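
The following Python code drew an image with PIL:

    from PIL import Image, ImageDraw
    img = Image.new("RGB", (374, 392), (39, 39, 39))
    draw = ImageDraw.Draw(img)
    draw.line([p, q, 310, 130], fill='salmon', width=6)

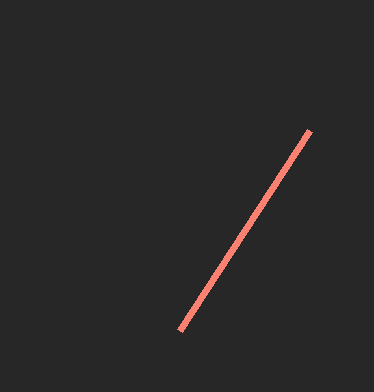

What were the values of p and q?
p = 180; q = 330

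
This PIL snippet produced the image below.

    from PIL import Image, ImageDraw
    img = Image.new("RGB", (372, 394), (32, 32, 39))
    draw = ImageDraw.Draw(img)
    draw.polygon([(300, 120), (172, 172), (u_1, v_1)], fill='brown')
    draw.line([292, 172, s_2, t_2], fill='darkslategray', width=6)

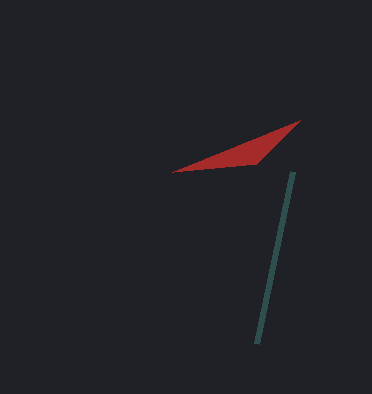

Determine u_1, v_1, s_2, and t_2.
u_1 = 256, v_1 = 164, s_2 = 256, t_2 = 344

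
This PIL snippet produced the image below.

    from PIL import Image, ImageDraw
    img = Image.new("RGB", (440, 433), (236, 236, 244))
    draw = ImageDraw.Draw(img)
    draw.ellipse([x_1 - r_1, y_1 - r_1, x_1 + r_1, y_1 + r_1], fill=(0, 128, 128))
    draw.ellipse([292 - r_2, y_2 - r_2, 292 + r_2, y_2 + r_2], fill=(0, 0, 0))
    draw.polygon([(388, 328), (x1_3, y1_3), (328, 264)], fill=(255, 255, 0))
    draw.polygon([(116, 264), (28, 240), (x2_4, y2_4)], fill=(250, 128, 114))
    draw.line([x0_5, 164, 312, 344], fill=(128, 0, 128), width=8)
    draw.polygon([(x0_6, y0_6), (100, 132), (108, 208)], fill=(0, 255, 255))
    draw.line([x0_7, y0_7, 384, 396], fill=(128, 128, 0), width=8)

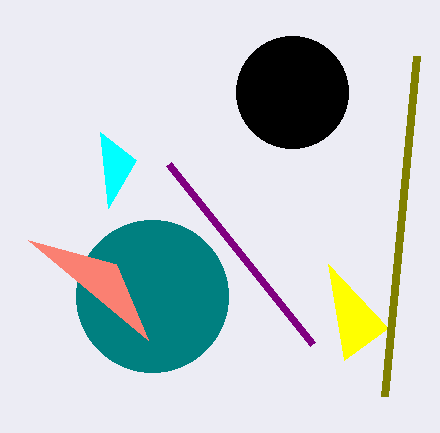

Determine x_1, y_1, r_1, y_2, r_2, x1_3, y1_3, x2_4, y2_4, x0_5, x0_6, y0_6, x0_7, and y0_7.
x_1 = 152, y_1 = 296, r_1 = 76, y_2 = 92, r_2 = 56, x1_3 = 344, y1_3 = 360, x2_4 = 148, y2_4 = 340, x0_5 = 168, x0_6 = 136, y0_6 = 160, x0_7 = 416, y0_7 = 56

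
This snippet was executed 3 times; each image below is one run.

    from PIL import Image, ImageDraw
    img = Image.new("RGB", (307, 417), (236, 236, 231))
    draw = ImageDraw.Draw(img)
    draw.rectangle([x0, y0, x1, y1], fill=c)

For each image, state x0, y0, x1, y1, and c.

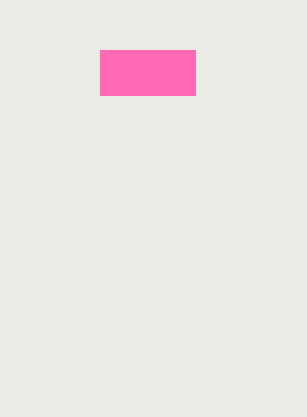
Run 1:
x0 = 100
y0 = 50
x1 = 195
y1 = 95
c = 'hotpink'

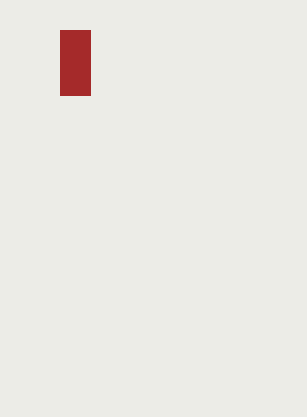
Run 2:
x0 = 60, y0 = 30, x1 = 90, y1 = 95, c = 'brown'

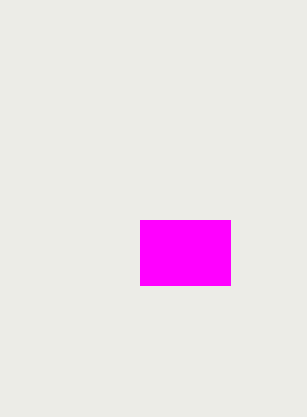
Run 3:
x0 = 140, y0 = 220, x1 = 230, y1 = 285, c = 'magenta'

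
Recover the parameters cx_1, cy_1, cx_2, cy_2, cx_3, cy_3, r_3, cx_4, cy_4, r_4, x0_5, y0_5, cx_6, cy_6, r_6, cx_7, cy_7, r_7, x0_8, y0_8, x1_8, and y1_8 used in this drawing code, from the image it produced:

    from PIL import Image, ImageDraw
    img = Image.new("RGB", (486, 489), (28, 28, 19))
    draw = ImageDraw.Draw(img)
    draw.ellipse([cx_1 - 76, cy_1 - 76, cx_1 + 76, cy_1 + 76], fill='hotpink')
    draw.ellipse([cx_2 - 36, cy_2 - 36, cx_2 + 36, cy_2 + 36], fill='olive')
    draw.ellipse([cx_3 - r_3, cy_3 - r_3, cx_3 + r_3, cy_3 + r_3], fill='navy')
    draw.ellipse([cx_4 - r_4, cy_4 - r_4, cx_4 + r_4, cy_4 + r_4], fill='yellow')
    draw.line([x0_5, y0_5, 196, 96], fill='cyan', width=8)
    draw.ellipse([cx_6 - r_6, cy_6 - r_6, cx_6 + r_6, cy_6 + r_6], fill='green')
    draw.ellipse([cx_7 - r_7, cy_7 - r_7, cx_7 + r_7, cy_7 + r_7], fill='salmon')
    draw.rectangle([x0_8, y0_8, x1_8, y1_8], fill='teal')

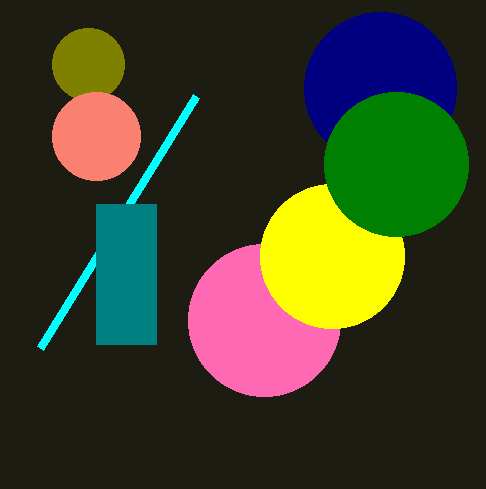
cx_1 = 264
cy_1 = 320
cx_2 = 88
cy_2 = 64
cx_3 = 380
cy_3 = 88
r_3 = 76
cx_4 = 332
cy_4 = 256
r_4 = 72
x0_5 = 40
y0_5 = 348
cx_6 = 396
cy_6 = 164
r_6 = 72
cx_7 = 96
cy_7 = 136
r_7 = 44
x0_8 = 96
y0_8 = 204
x1_8 = 156
y1_8 = 344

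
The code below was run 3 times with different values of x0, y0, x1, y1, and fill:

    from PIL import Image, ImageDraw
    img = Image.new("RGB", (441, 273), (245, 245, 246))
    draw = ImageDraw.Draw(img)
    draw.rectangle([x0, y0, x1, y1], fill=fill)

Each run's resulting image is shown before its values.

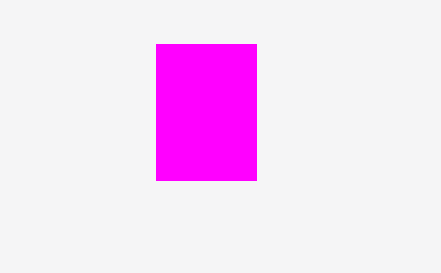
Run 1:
x0 = 156, y0 = 44, x1 = 256, y1 = 180, fill = 'magenta'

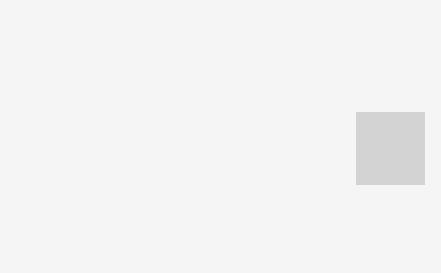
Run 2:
x0 = 356
y0 = 112
x1 = 424
y1 = 184
fill = 'lightgray'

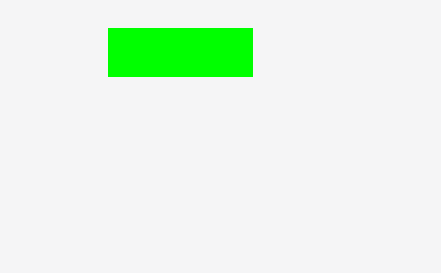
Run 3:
x0 = 108; y0 = 28; x1 = 252; y1 = 76; fill = 'lime'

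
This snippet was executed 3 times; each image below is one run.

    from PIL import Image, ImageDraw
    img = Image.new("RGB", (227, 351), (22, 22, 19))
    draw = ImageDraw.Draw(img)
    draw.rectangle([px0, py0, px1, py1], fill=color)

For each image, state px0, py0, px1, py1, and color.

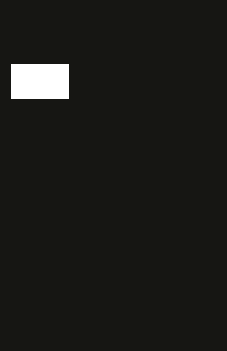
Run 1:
px0 = 11, py0 = 64, px1 = 68, py1 = 98, color = 'white'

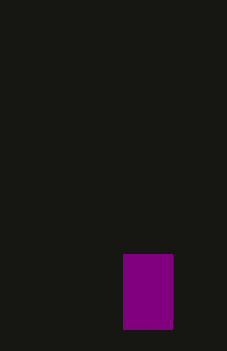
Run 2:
px0 = 123, py0 = 254, px1 = 172, py1 = 329, color = 'purple'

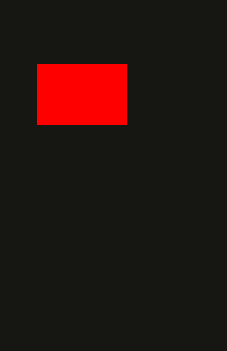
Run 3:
px0 = 37
py0 = 64
px1 = 126
py1 = 124
color = 'red'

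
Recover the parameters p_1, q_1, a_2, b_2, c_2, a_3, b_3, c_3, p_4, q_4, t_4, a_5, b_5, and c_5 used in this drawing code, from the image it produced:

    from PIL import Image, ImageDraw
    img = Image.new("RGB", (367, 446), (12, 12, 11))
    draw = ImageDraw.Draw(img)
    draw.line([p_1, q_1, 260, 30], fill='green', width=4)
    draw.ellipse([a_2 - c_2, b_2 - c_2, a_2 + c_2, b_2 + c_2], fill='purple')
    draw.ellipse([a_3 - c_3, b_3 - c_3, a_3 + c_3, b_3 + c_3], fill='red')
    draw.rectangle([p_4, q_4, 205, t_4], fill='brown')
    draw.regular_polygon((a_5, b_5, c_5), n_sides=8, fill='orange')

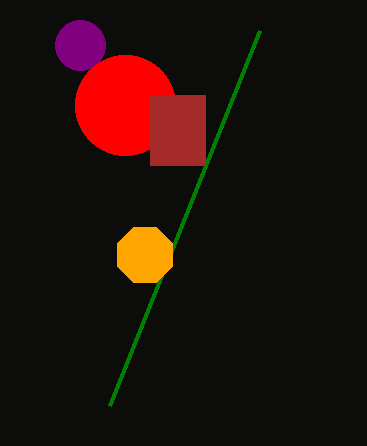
p_1 = 110, q_1 = 405, a_2 = 80, b_2 = 45, c_2 = 25, a_3 = 125, b_3 = 105, c_3 = 50, p_4 = 150, q_4 = 95, t_4 = 165, a_5 = 145, b_5 = 255, c_5 = 30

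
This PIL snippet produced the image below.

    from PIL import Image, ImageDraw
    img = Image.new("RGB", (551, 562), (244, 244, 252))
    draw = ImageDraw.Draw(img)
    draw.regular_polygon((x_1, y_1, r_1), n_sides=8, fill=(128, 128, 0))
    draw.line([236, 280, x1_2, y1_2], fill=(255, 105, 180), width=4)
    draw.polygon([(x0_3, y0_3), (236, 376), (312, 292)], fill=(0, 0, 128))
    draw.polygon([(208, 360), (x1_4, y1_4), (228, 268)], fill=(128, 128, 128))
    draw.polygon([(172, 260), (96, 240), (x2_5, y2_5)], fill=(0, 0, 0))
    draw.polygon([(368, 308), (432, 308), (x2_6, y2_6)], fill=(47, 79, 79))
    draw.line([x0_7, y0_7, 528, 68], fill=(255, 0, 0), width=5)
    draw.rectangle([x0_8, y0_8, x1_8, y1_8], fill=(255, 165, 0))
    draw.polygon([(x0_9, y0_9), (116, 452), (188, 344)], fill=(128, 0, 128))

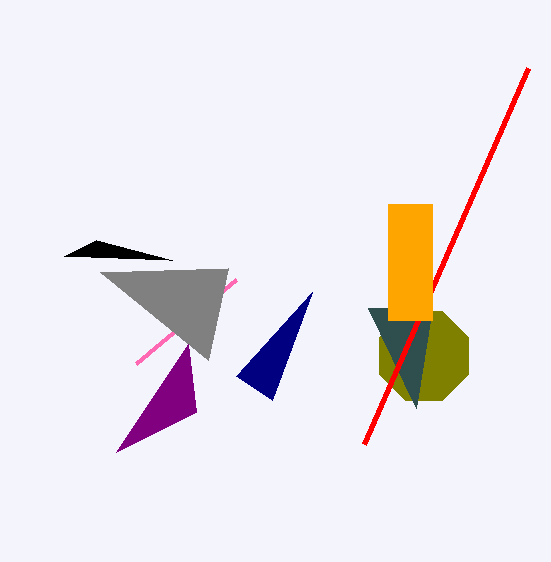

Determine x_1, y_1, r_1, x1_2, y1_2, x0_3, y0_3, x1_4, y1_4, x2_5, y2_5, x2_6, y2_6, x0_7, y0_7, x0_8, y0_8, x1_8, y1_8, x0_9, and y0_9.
x_1 = 424; y_1 = 356; r_1 = 48; x1_2 = 136; y1_2 = 364; x0_3 = 272; y0_3 = 400; x1_4 = 100; y1_4 = 272; x2_5 = 64; y2_5 = 256; x2_6 = 416; y2_6 = 408; x0_7 = 364; y0_7 = 444; x0_8 = 388; y0_8 = 204; x1_8 = 432; y1_8 = 320; x0_9 = 196; y0_9 = 412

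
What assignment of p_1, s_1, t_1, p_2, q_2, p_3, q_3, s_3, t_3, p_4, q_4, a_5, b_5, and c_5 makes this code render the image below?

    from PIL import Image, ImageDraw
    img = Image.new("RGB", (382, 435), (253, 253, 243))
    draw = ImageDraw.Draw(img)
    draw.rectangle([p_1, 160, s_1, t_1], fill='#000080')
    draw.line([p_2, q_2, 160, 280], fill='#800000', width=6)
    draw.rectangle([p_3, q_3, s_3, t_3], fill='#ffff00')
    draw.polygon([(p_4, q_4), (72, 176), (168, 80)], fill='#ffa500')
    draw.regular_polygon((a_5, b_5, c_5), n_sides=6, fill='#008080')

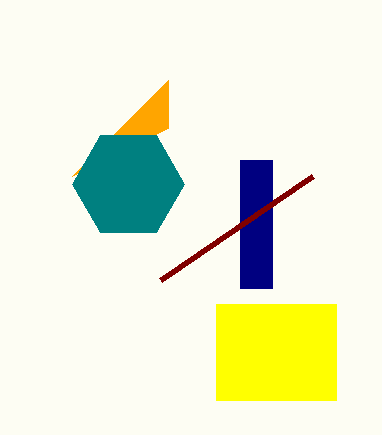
p_1 = 240
s_1 = 272
t_1 = 288
p_2 = 312
q_2 = 176
p_3 = 216
q_3 = 304
s_3 = 336
t_3 = 400
p_4 = 168
q_4 = 128
a_5 = 128
b_5 = 184
c_5 = 56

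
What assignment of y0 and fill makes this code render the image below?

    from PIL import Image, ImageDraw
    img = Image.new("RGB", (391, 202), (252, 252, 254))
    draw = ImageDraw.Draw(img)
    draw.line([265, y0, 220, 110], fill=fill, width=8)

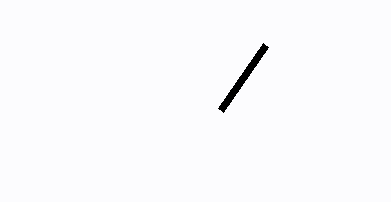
y0 = 45, fill = 'black'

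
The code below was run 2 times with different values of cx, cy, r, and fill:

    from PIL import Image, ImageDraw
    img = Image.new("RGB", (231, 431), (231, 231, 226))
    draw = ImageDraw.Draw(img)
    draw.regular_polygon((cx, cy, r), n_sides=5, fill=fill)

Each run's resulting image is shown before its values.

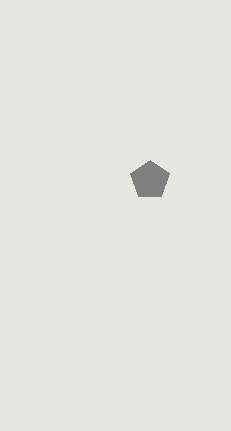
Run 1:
cx = 150; cy = 180; r = 20; fill = 'gray'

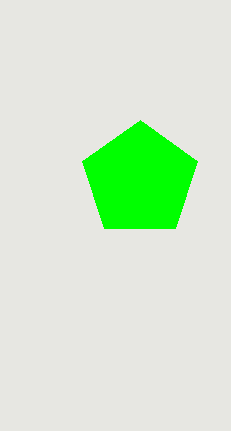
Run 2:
cx = 140, cy = 180, r = 60, fill = 'lime'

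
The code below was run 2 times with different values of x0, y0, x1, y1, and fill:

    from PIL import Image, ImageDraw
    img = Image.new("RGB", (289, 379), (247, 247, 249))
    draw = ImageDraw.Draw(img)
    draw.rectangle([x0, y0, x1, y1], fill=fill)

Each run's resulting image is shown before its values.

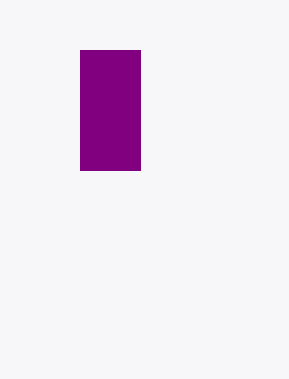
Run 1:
x0 = 80; y0 = 50; x1 = 140; y1 = 170; fill = 'purple'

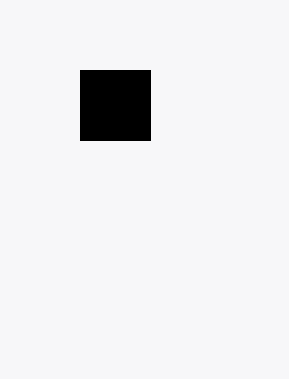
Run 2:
x0 = 80
y0 = 70
x1 = 150
y1 = 140
fill = 'black'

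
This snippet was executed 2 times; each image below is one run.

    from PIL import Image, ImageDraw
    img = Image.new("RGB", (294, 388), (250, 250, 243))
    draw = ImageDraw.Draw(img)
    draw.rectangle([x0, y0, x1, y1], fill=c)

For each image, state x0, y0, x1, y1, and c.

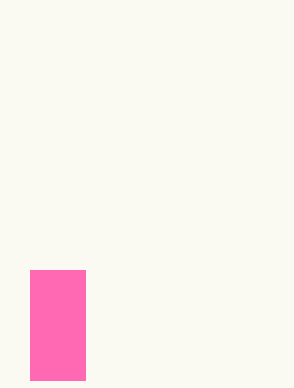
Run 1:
x0 = 30, y0 = 270, x1 = 85, y1 = 380, c = 'hotpink'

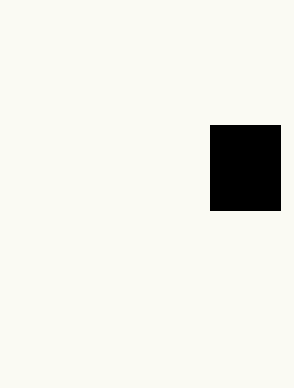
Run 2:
x0 = 210; y0 = 125; x1 = 280; y1 = 210; c = 'black'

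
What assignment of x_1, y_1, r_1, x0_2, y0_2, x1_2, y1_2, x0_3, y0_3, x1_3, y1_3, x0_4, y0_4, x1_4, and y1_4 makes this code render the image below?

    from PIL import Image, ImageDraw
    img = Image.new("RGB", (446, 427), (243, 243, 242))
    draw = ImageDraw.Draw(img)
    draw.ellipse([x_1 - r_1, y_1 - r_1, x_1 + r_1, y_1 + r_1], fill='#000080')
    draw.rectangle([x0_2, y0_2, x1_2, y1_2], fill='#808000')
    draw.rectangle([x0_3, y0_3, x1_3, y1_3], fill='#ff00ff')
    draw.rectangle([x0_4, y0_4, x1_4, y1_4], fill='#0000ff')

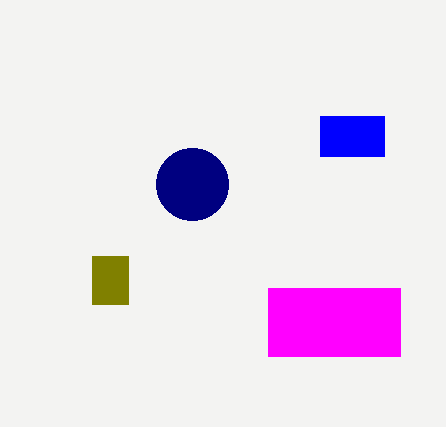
x_1 = 192, y_1 = 184, r_1 = 36, x0_2 = 92, y0_2 = 256, x1_2 = 128, y1_2 = 304, x0_3 = 268, y0_3 = 288, x1_3 = 400, y1_3 = 356, x0_4 = 320, y0_4 = 116, x1_4 = 384, y1_4 = 156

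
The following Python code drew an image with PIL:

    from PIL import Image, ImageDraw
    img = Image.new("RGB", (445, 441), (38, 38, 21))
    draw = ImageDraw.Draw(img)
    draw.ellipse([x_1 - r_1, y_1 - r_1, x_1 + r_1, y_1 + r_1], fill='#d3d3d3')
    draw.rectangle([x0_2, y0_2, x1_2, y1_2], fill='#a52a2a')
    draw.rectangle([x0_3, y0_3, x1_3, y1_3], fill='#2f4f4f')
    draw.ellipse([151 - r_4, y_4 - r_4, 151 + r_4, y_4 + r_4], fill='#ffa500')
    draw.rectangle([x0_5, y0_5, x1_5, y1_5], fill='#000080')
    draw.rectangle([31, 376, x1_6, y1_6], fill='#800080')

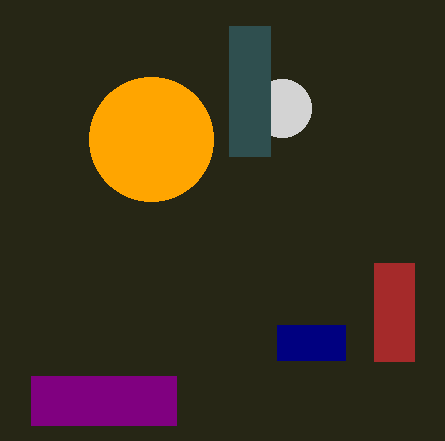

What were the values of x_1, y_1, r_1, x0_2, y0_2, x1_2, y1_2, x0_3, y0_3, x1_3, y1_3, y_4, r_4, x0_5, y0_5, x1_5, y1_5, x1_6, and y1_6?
x_1 = 282
y_1 = 108
r_1 = 29
x0_2 = 374
y0_2 = 263
x1_2 = 414
y1_2 = 361
x0_3 = 229
y0_3 = 26
x1_3 = 270
y1_3 = 156
y_4 = 139
r_4 = 62
x0_5 = 277
y0_5 = 325
x1_5 = 345
y1_5 = 360
x1_6 = 176
y1_6 = 425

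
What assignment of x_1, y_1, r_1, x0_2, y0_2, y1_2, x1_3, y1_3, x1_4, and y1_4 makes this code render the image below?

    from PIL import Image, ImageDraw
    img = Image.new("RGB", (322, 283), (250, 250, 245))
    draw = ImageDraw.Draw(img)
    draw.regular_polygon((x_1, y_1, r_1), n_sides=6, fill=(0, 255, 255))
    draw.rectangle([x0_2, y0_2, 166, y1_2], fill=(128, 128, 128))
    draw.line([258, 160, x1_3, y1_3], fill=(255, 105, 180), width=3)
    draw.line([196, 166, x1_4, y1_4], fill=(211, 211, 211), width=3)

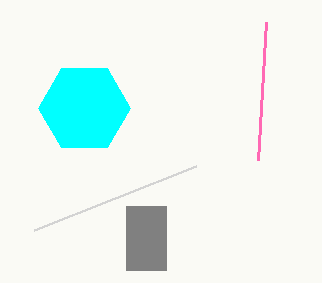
x_1 = 84; y_1 = 108; r_1 = 46; x0_2 = 126; y0_2 = 206; y1_2 = 270; x1_3 = 266; y1_3 = 22; x1_4 = 34; y1_4 = 230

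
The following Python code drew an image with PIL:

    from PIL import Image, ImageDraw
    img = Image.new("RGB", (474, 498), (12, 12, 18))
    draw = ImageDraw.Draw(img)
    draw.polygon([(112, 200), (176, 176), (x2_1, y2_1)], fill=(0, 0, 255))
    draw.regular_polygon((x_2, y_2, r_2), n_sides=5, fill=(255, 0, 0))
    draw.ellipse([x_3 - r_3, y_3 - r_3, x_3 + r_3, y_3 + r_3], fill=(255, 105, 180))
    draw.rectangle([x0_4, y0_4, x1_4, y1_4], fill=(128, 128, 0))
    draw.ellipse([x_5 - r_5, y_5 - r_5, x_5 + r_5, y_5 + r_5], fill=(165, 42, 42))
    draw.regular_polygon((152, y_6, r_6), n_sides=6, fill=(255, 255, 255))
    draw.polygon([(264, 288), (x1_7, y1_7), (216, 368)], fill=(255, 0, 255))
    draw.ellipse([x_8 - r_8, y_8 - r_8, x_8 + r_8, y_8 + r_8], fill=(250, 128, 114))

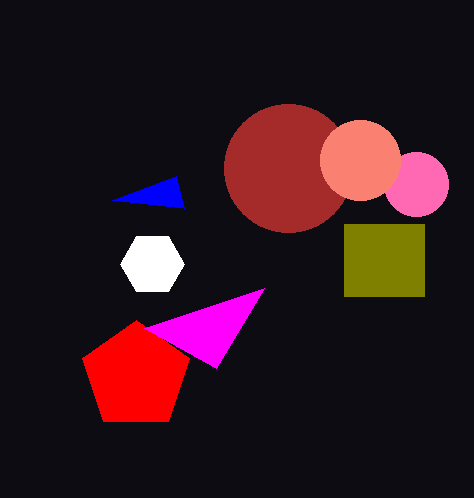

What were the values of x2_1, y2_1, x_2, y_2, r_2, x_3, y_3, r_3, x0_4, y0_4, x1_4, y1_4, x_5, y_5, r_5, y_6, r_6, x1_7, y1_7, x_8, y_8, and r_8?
x2_1 = 184
y2_1 = 208
x_2 = 136
y_2 = 376
r_2 = 56
x_3 = 416
y_3 = 184
r_3 = 32
x0_4 = 344
y0_4 = 224
x1_4 = 424
y1_4 = 296
x_5 = 288
y_5 = 168
r_5 = 64
y_6 = 264
r_6 = 32
x1_7 = 144
y1_7 = 328
x_8 = 360
y_8 = 160
r_8 = 40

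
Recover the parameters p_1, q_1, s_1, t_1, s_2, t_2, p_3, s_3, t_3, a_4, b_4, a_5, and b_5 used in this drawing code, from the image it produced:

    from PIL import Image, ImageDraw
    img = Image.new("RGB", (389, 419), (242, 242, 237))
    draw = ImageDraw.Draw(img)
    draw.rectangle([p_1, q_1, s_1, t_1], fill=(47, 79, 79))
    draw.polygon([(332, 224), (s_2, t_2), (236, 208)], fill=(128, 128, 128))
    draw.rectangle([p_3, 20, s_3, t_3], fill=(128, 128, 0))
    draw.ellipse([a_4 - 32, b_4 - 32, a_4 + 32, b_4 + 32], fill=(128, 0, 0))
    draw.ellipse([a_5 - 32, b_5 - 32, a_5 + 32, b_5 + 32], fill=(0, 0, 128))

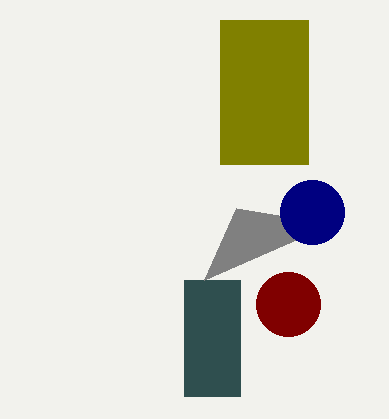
p_1 = 184
q_1 = 280
s_1 = 240
t_1 = 396
s_2 = 204
t_2 = 280
p_3 = 220
s_3 = 308
t_3 = 164
a_4 = 288
b_4 = 304
a_5 = 312
b_5 = 212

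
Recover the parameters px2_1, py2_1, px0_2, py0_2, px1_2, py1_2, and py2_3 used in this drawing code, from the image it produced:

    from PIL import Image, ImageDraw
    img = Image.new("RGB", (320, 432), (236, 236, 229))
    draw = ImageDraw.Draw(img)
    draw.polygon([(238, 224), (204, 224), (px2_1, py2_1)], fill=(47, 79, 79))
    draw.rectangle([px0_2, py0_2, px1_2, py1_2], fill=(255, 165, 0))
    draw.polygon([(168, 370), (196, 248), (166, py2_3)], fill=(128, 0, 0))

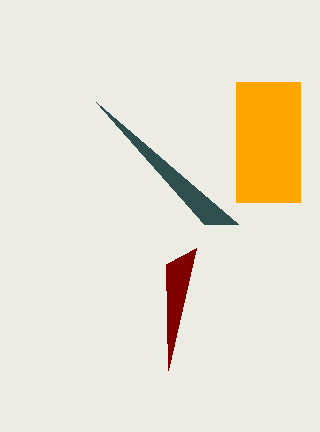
px2_1 = 96; py2_1 = 102; px0_2 = 236; py0_2 = 82; px1_2 = 300; py1_2 = 202; py2_3 = 264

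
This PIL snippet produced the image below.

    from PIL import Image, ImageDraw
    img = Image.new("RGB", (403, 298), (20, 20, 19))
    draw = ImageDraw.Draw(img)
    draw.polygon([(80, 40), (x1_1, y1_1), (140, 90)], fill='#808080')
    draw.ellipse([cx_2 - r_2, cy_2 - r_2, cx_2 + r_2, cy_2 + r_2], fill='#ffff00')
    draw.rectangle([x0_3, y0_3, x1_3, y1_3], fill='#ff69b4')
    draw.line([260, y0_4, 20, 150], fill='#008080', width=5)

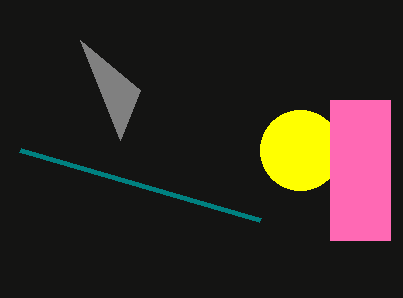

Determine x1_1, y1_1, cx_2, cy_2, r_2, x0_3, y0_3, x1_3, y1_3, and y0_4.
x1_1 = 120, y1_1 = 140, cx_2 = 300, cy_2 = 150, r_2 = 40, x0_3 = 330, y0_3 = 100, x1_3 = 390, y1_3 = 240, y0_4 = 220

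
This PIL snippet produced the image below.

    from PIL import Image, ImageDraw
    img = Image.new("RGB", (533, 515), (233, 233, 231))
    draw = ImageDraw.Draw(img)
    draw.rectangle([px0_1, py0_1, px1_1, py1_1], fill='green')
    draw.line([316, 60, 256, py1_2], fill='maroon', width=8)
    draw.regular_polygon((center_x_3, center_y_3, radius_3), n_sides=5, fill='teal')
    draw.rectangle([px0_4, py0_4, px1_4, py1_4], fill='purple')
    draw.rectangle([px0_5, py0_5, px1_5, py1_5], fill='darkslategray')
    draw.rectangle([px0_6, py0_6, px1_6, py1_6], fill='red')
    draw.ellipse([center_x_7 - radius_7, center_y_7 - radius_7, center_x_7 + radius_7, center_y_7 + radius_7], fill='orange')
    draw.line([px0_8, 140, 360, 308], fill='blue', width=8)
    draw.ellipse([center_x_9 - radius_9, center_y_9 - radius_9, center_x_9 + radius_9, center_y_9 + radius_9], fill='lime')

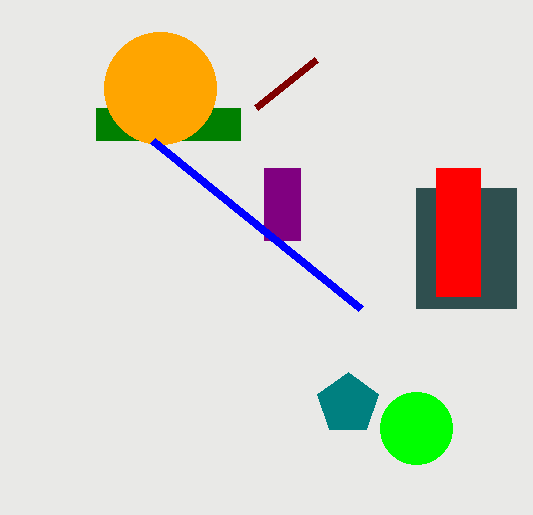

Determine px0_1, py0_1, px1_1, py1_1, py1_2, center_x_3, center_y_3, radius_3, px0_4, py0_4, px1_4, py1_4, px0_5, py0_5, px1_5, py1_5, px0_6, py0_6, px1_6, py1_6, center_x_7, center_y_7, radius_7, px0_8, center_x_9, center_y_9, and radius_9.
px0_1 = 96
py0_1 = 108
px1_1 = 240
py1_1 = 140
py1_2 = 108
center_x_3 = 348
center_y_3 = 404
radius_3 = 32
px0_4 = 264
py0_4 = 168
px1_4 = 300
py1_4 = 240
px0_5 = 416
py0_5 = 188
px1_5 = 516
py1_5 = 308
px0_6 = 436
py0_6 = 168
px1_6 = 480
py1_6 = 296
center_x_7 = 160
center_y_7 = 88
radius_7 = 56
px0_8 = 152
center_x_9 = 416
center_y_9 = 428
radius_9 = 36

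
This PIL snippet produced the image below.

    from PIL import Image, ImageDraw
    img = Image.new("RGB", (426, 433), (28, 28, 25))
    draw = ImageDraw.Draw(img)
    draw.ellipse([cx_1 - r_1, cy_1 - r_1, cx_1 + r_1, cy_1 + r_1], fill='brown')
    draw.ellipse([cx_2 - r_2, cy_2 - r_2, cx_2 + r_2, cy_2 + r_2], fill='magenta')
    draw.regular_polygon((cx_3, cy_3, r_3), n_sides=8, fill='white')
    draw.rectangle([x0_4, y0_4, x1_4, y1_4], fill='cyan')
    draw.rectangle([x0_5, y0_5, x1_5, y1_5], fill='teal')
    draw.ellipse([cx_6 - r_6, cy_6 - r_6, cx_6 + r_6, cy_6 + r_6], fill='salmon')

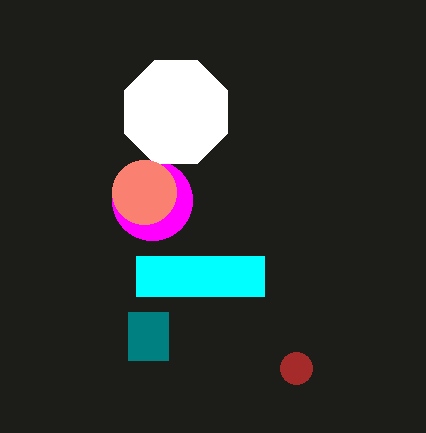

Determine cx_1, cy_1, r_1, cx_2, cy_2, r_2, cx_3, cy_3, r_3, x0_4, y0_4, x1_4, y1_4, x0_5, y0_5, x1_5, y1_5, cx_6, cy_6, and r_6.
cx_1 = 296
cy_1 = 368
r_1 = 16
cx_2 = 152
cy_2 = 200
r_2 = 40
cx_3 = 176
cy_3 = 112
r_3 = 56
x0_4 = 136
y0_4 = 256
x1_4 = 264
y1_4 = 296
x0_5 = 128
y0_5 = 312
x1_5 = 168
y1_5 = 360
cx_6 = 144
cy_6 = 192
r_6 = 32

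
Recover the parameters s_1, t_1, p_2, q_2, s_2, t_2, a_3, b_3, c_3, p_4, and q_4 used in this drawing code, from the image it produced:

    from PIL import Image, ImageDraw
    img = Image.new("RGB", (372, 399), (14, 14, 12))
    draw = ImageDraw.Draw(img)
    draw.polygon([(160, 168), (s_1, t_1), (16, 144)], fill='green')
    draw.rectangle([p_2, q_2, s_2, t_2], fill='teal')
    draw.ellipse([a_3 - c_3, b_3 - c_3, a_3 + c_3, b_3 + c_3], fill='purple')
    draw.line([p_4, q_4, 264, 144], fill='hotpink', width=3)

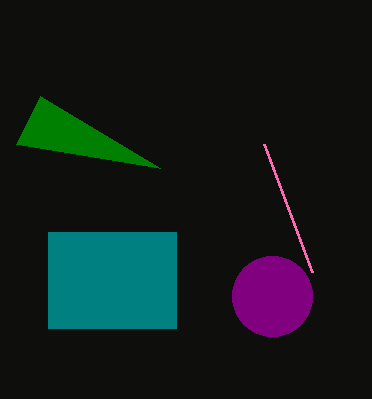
s_1 = 40
t_1 = 96
p_2 = 48
q_2 = 232
s_2 = 176
t_2 = 328
a_3 = 272
b_3 = 296
c_3 = 40
p_4 = 312
q_4 = 272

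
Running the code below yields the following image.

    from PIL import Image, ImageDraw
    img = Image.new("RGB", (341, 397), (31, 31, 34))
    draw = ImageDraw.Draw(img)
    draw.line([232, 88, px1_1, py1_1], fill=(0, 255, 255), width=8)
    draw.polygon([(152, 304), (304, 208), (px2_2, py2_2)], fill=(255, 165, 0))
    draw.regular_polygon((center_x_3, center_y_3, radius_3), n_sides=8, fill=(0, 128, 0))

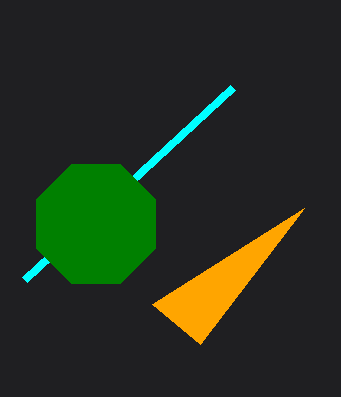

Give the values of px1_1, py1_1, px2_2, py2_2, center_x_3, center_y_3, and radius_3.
px1_1 = 24, py1_1 = 280, px2_2 = 200, py2_2 = 344, center_x_3 = 96, center_y_3 = 224, radius_3 = 64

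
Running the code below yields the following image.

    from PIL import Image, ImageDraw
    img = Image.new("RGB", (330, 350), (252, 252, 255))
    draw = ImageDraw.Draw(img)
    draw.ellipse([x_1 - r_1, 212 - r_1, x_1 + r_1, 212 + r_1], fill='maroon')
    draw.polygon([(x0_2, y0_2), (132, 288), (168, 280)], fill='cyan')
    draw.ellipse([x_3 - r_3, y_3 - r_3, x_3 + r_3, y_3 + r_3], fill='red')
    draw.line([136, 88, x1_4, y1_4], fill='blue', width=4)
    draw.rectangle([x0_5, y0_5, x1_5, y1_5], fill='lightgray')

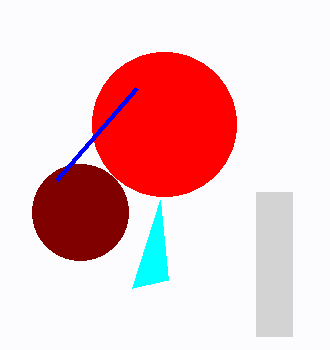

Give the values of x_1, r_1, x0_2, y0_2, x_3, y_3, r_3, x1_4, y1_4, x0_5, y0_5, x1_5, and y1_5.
x_1 = 80
r_1 = 48
x0_2 = 160
y0_2 = 200
x_3 = 164
y_3 = 124
r_3 = 72
x1_4 = 56
y1_4 = 180
x0_5 = 256
y0_5 = 192
x1_5 = 292
y1_5 = 336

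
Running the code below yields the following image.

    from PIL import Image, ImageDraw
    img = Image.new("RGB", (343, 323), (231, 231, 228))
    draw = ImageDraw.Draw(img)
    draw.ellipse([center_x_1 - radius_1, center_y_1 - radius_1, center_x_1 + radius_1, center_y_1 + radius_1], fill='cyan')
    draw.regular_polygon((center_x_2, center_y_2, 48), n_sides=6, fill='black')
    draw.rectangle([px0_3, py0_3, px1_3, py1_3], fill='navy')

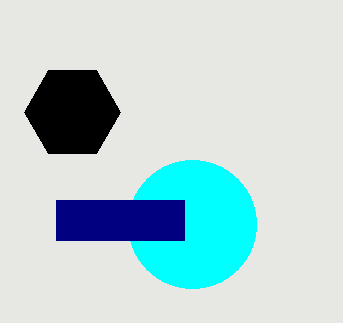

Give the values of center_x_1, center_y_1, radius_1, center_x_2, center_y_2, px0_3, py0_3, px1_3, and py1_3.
center_x_1 = 192; center_y_1 = 224; radius_1 = 64; center_x_2 = 72; center_y_2 = 112; px0_3 = 56; py0_3 = 200; px1_3 = 184; py1_3 = 240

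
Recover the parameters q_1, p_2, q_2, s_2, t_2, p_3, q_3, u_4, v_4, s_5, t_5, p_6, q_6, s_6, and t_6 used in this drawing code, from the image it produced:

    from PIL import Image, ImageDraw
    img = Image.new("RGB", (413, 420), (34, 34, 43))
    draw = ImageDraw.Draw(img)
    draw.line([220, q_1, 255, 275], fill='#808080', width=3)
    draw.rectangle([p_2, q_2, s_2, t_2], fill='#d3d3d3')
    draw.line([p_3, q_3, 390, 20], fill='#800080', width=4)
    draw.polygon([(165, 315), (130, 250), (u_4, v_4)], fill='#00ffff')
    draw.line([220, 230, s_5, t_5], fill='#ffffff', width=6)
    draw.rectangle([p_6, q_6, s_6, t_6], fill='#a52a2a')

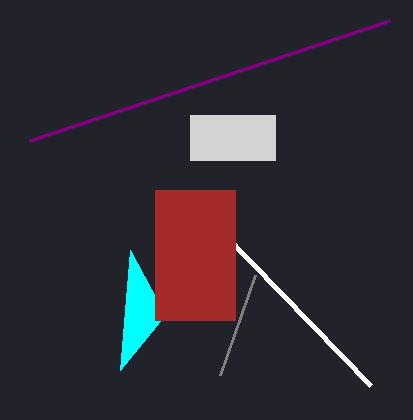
q_1 = 375
p_2 = 190
q_2 = 115
s_2 = 275
t_2 = 160
p_3 = 30
q_3 = 140
u_4 = 120
v_4 = 370
s_5 = 370
t_5 = 385
p_6 = 155
q_6 = 190
s_6 = 235
t_6 = 320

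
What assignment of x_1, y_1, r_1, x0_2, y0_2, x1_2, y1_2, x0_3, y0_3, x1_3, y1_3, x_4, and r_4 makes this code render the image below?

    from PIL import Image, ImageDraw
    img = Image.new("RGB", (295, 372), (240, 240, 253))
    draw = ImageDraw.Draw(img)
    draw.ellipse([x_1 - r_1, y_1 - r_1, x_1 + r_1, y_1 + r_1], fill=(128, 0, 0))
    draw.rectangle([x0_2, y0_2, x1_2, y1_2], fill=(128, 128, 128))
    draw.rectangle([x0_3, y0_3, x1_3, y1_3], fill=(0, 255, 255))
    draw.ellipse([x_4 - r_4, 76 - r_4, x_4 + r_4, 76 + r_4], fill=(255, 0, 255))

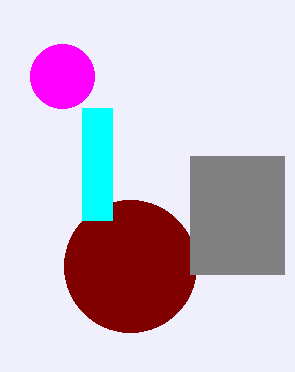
x_1 = 130; y_1 = 266; r_1 = 66; x0_2 = 190; y0_2 = 156; x1_2 = 284; y1_2 = 274; x0_3 = 82; y0_3 = 108; x1_3 = 112; y1_3 = 220; x_4 = 62; r_4 = 32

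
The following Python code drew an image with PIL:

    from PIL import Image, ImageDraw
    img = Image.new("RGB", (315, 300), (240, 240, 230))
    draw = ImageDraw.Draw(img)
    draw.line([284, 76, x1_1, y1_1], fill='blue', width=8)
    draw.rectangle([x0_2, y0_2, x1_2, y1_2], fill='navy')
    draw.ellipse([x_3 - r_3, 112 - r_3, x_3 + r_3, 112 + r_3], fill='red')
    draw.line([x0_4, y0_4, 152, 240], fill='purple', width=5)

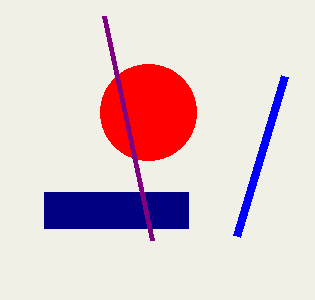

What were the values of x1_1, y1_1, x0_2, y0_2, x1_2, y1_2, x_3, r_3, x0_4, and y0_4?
x1_1 = 236; y1_1 = 236; x0_2 = 44; y0_2 = 192; x1_2 = 188; y1_2 = 228; x_3 = 148; r_3 = 48; x0_4 = 104; y0_4 = 16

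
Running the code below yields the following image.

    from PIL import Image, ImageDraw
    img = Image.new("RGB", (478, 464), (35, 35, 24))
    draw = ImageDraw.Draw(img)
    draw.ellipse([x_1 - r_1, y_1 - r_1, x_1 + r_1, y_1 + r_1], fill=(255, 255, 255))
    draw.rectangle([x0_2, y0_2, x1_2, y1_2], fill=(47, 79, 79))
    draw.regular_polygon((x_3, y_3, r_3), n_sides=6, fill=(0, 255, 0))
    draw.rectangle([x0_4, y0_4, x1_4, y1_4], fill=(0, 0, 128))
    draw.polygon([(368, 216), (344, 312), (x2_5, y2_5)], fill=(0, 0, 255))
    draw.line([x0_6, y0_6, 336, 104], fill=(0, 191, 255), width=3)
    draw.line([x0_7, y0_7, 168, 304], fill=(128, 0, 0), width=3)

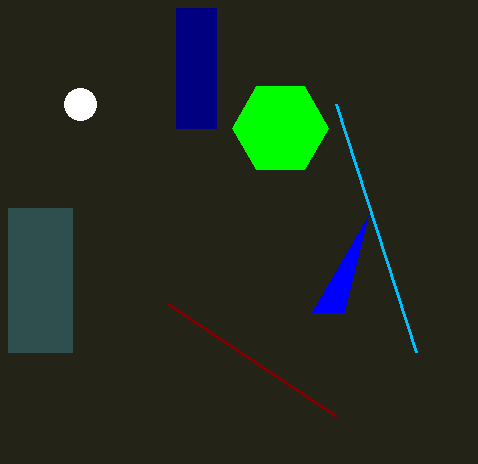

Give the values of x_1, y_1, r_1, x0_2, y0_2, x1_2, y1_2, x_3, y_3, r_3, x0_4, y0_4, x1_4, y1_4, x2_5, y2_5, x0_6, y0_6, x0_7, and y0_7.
x_1 = 80; y_1 = 104; r_1 = 16; x0_2 = 8; y0_2 = 208; x1_2 = 72; y1_2 = 352; x_3 = 280; y_3 = 128; r_3 = 48; x0_4 = 176; y0_4 = 8; x1_4 = 216; y1_4 = 128; x2_5 = 312; y2_5 = 312; x0_6 = 416; y0_6 = 352; x0_7 = 336; y0_7 = 416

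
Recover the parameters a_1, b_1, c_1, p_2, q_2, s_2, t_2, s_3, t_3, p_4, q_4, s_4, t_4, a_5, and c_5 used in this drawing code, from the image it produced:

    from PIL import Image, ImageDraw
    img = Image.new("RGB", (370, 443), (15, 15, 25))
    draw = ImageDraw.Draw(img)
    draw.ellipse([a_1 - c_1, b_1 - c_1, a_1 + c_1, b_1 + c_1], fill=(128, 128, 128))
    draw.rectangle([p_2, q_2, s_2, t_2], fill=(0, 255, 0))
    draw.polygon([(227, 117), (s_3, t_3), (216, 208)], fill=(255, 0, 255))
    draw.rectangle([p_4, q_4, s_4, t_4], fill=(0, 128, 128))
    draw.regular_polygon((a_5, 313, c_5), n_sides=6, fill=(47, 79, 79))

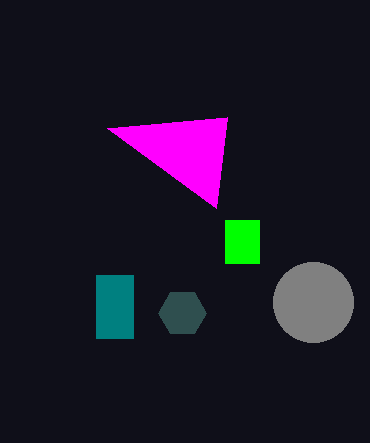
a_1 = 313, b_1 = 302, c_1 = 40, p_2 = 225, q_2 = 220, s_2 = 259, t_2 = 263, s_3 = 107, t_3 = 128, p_4 = 96, q_4 = 275, s_4 = 133, t_4 = 338, a_5 = 182, c_5 = 24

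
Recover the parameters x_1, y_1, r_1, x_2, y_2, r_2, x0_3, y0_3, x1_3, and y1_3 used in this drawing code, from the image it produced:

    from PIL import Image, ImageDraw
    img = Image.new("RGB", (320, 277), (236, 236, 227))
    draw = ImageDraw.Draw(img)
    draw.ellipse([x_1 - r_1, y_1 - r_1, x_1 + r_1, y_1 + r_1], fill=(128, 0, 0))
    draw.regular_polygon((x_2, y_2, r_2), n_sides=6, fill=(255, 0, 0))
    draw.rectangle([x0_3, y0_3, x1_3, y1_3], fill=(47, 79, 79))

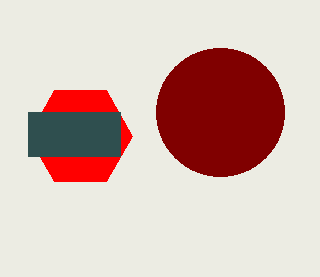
x_1 = 220; y_1 = 112; r_1 = 64; x_2 = 80; y_2 = 136; r_2 = 52; x0_3 = 28; y0_3 = 112; x1_3 = 120; y1_3 = 156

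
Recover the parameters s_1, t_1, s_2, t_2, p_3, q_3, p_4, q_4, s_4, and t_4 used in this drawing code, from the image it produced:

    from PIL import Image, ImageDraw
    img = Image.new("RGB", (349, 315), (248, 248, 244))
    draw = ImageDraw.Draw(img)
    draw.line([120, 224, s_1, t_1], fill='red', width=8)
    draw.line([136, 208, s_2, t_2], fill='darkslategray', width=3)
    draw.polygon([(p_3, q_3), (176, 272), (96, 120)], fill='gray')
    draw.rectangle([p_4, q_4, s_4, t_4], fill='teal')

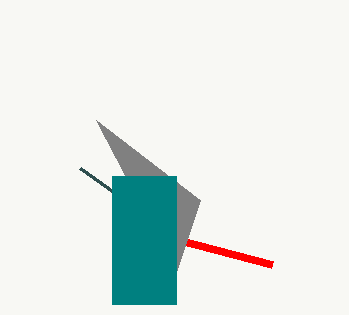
s_1 = 272
t_1 = 264
s_2 = 80
t_2 = 168
p_3 = 200
q_3 = 200
p_4 = 112
q_4 = 176
s_4 = 176
t_4 = 304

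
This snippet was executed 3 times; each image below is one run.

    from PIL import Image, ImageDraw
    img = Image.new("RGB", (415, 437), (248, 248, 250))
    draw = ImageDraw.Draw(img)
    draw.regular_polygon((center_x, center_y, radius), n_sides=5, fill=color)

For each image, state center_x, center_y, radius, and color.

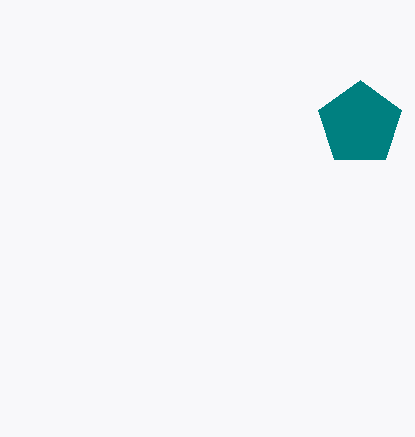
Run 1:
center_x = 360; center_y = 124; radius = 44; color = 'teal'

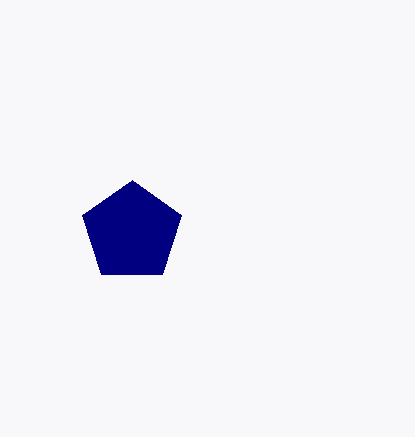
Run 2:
center_x = 132
center_y = 232
radius = 52
color = 'navy'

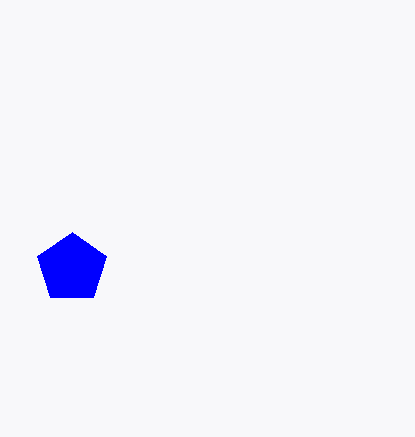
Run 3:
center_x = 72; center_y = 268; radius = 36; color = 'blue'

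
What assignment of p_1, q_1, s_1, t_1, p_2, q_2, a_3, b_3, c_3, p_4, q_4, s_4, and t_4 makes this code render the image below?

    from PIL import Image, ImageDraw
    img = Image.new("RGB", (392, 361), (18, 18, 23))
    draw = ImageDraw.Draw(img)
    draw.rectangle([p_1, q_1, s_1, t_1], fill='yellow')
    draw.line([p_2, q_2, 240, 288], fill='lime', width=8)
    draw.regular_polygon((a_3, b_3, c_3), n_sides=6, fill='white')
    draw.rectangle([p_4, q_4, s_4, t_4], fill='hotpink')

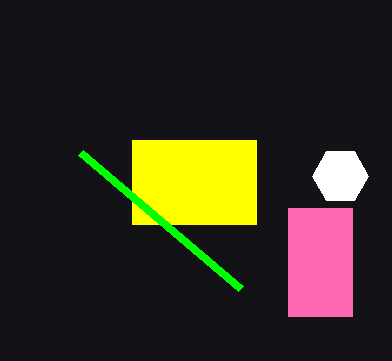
p_1 = 132, q_1 = 140, s_1 = 256, t_1 = 224, p_2 = 80, q_2 = 152, a_3 = 340, b_3 = 176, c_3 = 28, p_4 = 288, q_4 = 208, s_4 = 352, t_4 = 316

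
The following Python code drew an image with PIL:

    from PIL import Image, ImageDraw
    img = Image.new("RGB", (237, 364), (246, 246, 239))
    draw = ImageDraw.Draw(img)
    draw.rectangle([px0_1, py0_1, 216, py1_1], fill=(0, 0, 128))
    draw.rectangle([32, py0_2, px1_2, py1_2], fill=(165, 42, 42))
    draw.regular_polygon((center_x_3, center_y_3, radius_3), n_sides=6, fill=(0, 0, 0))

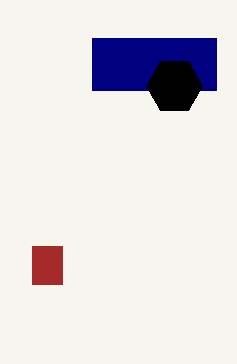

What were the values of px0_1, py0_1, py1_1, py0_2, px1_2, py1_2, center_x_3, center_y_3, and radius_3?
px0_1 = 92
py0_1 = 38
py1_1 = 90
py0_2 = 246
px1_2 = 62
py1_2 = 284
center_x_3 = 174
center_y_3 = 86
radius_3 = 28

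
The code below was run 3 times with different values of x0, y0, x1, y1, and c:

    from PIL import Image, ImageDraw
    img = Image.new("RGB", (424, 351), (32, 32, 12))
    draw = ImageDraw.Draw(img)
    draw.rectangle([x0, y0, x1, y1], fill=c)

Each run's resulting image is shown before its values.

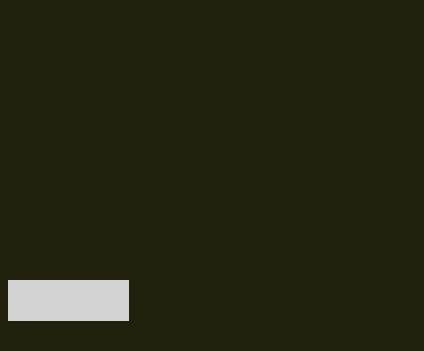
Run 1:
x0 = 8, y0 = 280, x1 = 128, y1 = 320, c = 'lightgray'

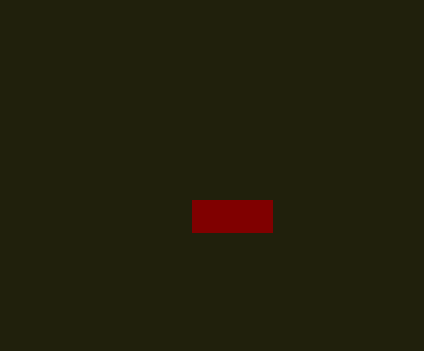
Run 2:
x0 = 192; y0 = 200; x1 = 272; y1 = 232; c = 'maroon'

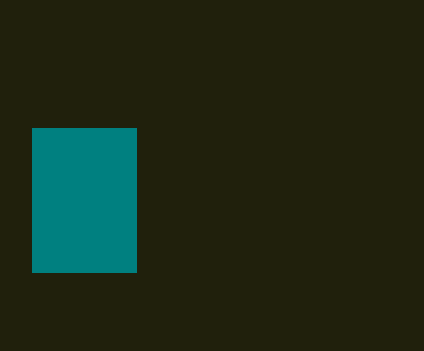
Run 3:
x0 = 32
y0 = 128
x1 = 136
y1 = 272
c = 'teal'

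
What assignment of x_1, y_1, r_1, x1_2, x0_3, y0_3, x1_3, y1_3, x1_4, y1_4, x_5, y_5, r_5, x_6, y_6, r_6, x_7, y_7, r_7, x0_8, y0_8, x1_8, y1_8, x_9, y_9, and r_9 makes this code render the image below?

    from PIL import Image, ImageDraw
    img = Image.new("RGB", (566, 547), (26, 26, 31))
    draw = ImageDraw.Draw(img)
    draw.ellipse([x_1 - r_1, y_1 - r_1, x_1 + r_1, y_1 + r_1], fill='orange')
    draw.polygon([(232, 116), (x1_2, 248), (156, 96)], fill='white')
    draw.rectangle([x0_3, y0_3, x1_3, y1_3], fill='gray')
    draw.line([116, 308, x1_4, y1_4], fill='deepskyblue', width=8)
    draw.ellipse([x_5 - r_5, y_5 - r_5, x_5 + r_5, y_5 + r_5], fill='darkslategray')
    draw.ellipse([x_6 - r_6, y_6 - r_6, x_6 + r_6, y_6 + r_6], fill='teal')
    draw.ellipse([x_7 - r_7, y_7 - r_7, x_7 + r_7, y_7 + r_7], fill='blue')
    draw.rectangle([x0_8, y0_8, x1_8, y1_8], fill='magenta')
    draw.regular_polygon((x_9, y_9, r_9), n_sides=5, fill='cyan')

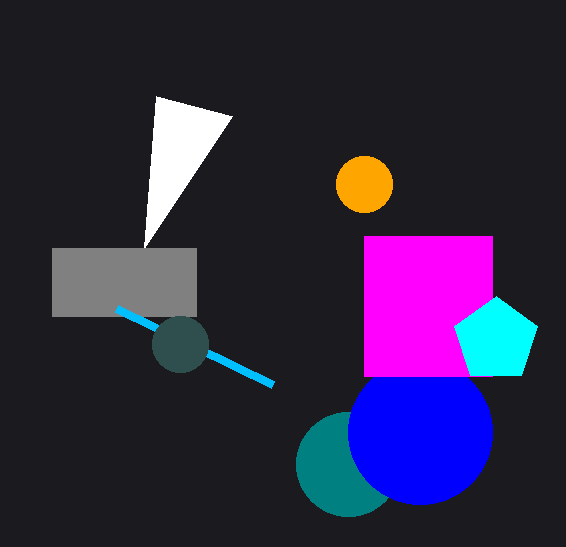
x_1 = 364, y_1 = 184, r_1 = 28, x1_2 = 144, x0_3 = 52, y0_3 = 248, x1_3 = 196, y1_3 = 316, x1_4 = 272, y1_4 = 384, x_5 = 180, y_5 = 344, r_5 = 28, x_6 = 348, y_6 = 464, r_6 = 52, x_7 = 420, y_7 = 432, r_7 = 72, x0_8 = 364, y0_8 = 236, x1_8 = 492, y1_8 = 376, x_9 = 496, y_9 = 340, r_9 = 44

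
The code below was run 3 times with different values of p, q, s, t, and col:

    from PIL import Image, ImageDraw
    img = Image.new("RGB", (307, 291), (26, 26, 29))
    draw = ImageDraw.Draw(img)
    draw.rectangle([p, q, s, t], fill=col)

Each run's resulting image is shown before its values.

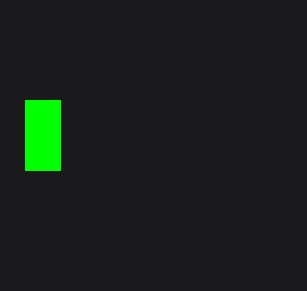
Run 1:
p = 25, q = 100, s = 60, t = 170, col = 'lime'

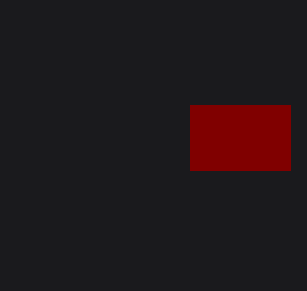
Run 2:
p = 190; q = 105; s = 290; t = 170; col = 'maroon'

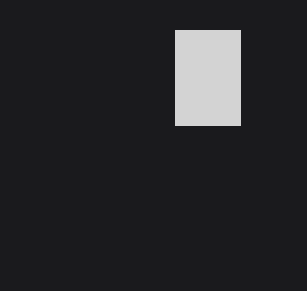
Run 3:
p = 175
q = 30
s = 240
t = 125
col = 'lightgray'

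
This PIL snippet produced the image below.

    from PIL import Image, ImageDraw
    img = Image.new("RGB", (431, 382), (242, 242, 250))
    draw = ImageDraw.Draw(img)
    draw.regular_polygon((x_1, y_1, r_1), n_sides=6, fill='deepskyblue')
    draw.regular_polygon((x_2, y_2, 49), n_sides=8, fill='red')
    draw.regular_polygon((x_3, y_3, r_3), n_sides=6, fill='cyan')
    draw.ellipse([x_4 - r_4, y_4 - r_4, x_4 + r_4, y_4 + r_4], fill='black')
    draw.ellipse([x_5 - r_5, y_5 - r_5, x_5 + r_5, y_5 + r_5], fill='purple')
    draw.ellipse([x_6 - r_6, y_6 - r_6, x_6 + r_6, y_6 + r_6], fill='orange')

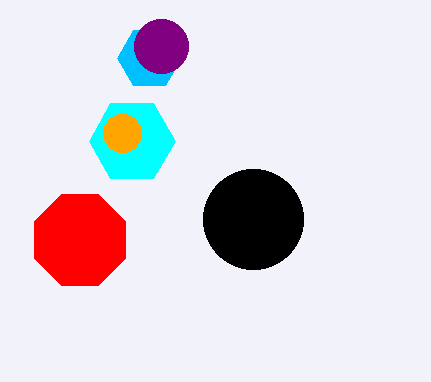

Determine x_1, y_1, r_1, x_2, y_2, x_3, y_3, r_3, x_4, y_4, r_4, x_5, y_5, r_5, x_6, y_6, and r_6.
x_1 = 149; y_1 = 58; r_1 = 32; x_2 = 80; y_2 = 240; x_3 = 132; y_3 = 141; r_3 = 43; x_4 = 253; y_4 = 219; r_4 = 50; x_5 = 161; y_5 = 46; r_5 = 27; x_6 = 122; y_6 = 133; r_6 = 19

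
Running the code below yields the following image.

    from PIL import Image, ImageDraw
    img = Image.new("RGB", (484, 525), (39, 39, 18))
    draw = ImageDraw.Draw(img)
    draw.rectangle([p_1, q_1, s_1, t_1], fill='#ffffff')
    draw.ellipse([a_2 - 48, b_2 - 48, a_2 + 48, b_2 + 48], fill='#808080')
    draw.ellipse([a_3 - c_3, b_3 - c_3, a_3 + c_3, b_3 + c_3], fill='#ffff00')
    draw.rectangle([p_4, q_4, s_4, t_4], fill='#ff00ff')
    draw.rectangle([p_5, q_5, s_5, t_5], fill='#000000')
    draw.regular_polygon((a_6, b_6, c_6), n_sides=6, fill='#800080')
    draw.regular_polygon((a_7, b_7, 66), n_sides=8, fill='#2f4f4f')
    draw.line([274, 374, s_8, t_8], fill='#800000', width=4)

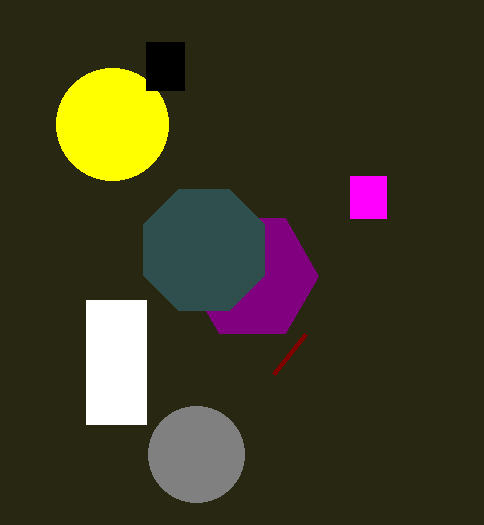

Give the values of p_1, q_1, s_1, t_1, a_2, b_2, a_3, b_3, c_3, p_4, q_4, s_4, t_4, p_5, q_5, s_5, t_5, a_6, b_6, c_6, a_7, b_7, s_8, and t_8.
p_1 = 86
q_1 = 300
s_1 = 146
t_1 = 424
a_2 = 196
b_2 = 454
a_3 = 112
b_3 = 124
c_3 = 56
p_4 = 350
q_4 = 176
s_4 = 386
t_4 = 218
p_5 = 146
q_5 = 42
s_5 = 184
t_5 = 90
a_6 = 252
b_6 = 276
c_6 = 66
a_7 = 204
b_7 = 250
s_8 = 306
t_8 = 334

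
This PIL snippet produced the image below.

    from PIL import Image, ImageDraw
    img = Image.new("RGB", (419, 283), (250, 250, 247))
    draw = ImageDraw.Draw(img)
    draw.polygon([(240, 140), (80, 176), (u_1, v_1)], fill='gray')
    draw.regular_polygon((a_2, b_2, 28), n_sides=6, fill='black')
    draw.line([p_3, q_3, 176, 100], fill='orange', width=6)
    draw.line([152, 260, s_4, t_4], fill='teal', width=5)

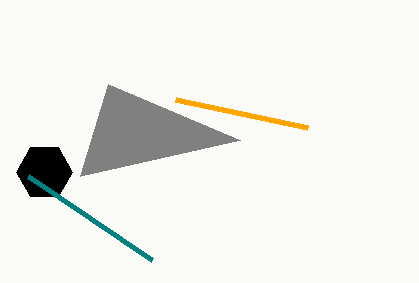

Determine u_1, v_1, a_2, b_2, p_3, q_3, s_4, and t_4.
u_1 = 108
v_1 = 84
a_2 = 44
b_2 = 172
p_3 = 308
q_3 = 128
s_4 = 28
t_4 = 176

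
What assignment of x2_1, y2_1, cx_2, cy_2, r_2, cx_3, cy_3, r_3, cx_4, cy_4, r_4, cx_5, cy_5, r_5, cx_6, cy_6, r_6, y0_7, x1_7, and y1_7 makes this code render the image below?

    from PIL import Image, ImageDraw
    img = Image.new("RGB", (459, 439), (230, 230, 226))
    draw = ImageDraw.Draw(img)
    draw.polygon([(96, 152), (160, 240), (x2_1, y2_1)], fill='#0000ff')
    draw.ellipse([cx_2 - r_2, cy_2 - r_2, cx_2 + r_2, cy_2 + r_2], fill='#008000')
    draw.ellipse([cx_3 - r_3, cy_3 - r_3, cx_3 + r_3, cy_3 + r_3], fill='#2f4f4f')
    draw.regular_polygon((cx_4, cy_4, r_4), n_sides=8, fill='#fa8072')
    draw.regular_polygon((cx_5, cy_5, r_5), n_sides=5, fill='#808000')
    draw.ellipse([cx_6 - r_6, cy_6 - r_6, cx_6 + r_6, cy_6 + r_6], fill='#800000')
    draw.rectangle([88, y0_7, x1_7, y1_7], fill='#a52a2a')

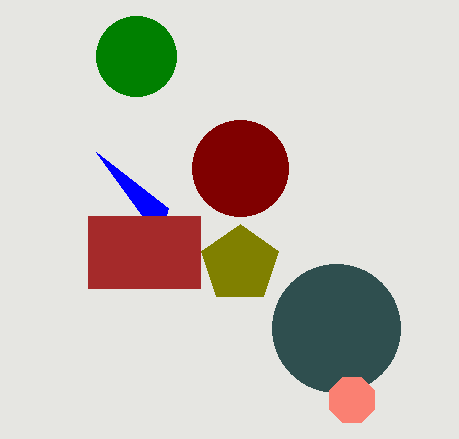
x2_1 = 168, y2_1 = 208, cx_2 = 136, cy_2 = 56, r_2 = 40, cx_3 = 336, cy_3 = 328, r_3 = 64, cx_4 = 352, cy_4 = 400, r_4 = 24, cx_5 = 240, cy_5 = 264, r_5 = 40, cx_6 = 240, cy_6 = 168, r_6 = 48, y0_7 = 216, x1_7 = 200, y1_7 = 288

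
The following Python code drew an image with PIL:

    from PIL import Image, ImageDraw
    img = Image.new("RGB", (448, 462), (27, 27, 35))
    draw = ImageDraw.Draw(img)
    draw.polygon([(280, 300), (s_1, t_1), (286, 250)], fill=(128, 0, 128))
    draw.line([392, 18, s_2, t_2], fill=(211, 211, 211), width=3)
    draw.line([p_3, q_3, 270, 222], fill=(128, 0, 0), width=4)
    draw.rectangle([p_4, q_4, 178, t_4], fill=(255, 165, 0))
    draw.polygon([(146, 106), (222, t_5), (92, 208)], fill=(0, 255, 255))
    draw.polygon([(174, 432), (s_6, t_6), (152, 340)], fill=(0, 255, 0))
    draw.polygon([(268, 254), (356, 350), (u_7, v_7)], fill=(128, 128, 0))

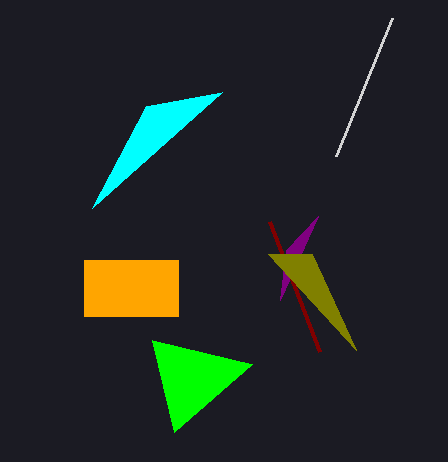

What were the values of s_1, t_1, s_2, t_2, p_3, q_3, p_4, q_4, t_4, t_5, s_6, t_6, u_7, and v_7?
s_1 = 318, t_1 = 216, s_2 = 336, t_2 = 156, p_3 = 320, q_3 = 352, p_4 = 84, q_4 = 260, t_4 = 316, t_5 = 92, s_6 = 252, t_6 = 364, u_7 = 312, v_7 = 254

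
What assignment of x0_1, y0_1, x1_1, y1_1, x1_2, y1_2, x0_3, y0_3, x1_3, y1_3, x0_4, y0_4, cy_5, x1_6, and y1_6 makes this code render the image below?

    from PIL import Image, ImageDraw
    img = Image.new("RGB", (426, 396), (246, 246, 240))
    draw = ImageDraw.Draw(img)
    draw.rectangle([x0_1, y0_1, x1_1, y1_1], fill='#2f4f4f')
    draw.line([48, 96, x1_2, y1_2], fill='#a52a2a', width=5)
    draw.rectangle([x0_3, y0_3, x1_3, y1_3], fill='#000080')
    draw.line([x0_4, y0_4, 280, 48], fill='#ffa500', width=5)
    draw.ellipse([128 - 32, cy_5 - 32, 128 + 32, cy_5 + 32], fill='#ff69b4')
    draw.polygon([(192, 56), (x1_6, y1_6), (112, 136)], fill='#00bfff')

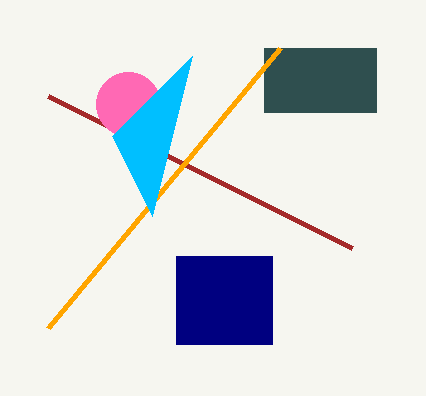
x0_1 = 264, y0_1 = 48, x1_1 = 376, y1_1 = 112, x1_2 = 352, y1_2 = 248, x0_3 = 176, y0_3 = 256, x1_3 = 272, y1_3 = 344, x0_4 = 48, y0_4 = 328, cy_5 = 104, x1_6 = 152, y1_6 = 216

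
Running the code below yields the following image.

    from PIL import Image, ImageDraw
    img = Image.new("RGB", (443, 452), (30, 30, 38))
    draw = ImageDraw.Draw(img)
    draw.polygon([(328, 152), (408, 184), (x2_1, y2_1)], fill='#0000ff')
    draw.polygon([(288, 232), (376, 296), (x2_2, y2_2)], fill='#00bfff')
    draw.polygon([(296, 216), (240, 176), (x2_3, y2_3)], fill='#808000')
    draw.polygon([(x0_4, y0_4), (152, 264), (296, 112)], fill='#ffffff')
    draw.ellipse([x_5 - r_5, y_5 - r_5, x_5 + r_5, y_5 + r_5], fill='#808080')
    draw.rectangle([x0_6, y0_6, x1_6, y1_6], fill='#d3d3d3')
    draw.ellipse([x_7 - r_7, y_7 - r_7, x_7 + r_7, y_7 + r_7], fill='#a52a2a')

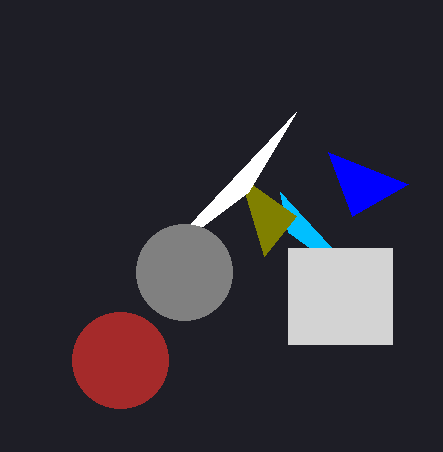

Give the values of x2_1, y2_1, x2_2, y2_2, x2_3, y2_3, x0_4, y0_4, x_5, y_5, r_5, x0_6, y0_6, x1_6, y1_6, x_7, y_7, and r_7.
x2_1 = 352; y2_1 = 216; x2_2 = 280; y2_2 = 192; x2_3 = 264; y2_3 = 256; x0_4 = 248; y0_4 = 192; x_5 = 184; y_5 = 272; r_5 = 48; x0_6 = 288; y0_6 = 248; x1_6 = 392; y1_6 = 344; x_7 = 120; y_7 = 360; r_7 = 48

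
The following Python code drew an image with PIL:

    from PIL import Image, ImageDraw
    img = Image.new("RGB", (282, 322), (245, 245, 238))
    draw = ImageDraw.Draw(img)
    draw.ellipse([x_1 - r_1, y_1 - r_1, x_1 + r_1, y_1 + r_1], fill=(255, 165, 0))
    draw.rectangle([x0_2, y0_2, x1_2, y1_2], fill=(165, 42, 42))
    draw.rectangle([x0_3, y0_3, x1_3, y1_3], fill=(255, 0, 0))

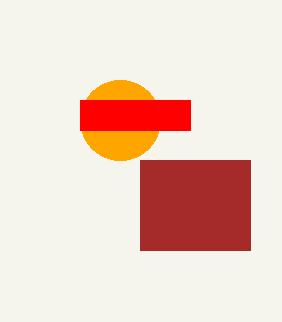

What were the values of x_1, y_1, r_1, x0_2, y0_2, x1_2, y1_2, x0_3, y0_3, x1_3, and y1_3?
x_1 = 120; y_1 = 120; r_1 = 40; x0_2 = 140; y0_2 = 160; x1_2 = 250; y1_2 = 250; x0_3 = 80; y0_3 = 100; x1_3 = 190; y1_3 = 130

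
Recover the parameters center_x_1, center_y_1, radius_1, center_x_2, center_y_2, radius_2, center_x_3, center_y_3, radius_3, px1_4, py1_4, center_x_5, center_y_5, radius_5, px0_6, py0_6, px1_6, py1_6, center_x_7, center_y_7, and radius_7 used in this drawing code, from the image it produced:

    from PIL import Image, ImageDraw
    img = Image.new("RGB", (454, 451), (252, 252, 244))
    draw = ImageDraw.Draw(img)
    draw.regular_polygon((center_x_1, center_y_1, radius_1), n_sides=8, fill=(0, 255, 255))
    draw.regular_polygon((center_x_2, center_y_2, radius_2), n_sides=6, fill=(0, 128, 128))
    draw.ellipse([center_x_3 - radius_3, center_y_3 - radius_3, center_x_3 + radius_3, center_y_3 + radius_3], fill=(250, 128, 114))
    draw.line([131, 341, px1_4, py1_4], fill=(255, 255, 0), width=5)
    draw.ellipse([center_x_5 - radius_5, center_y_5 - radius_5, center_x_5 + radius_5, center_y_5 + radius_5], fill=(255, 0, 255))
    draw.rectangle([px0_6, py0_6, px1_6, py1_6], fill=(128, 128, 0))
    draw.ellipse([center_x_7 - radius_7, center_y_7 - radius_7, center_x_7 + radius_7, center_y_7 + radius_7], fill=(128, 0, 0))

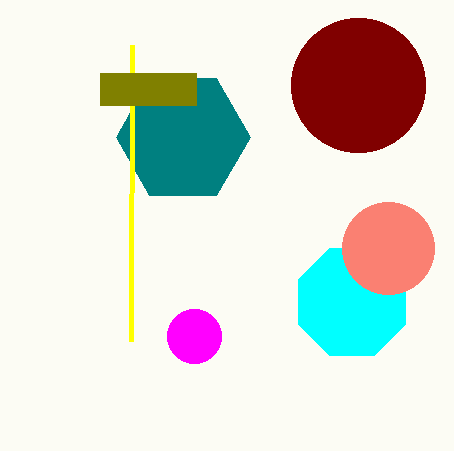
center_x_1 = 352; center_y_1 = 302; radius_1 = 58; center_x_2 = 183; center_y_2 = 137; radius_2 = 67; center_x_3 = 388; center_y_3 = 248; radius_3 = 46; px1_4 = 132; py1_4 = 45; center_x_5 = 194; center_y_5 = 336; radius_5 = 27; px0_6 = 100; py0_6 = 73; px1_6 = 196; py1_6 = 105; center_x_7 = 358; center_y_7 = 85; radius_7 = 67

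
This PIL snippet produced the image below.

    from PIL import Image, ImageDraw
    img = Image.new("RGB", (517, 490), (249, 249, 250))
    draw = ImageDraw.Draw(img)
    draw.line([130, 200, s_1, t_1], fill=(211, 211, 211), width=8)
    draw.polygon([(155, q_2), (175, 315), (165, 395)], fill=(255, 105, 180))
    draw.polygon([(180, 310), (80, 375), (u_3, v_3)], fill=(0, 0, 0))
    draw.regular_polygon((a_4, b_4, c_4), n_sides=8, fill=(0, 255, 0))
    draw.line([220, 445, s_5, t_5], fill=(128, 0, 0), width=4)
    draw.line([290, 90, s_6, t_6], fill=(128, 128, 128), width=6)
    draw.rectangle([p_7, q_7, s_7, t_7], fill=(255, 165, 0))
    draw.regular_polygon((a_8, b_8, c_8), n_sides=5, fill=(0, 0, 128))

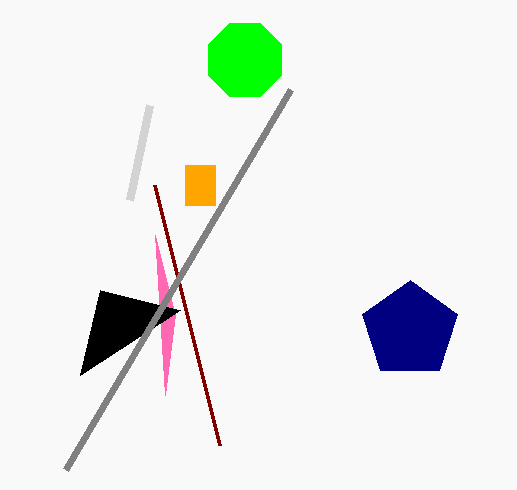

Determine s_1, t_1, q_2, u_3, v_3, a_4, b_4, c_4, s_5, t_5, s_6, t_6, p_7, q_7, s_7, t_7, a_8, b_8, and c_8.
s_1 = 150; t_1 = 105; q_2 = 235; u_3 = 100; v_3 = 290; a_4 = 245; b_4 = 60; c_4 = 40; s_5 = 155; t_5 = 185; s_6 = 65; t_6 = 470; p_7 = 185; q_7 = 165; s_7 = 215; t_7 = 205; a_8 = 410; b_8 = 330; c_8 = 50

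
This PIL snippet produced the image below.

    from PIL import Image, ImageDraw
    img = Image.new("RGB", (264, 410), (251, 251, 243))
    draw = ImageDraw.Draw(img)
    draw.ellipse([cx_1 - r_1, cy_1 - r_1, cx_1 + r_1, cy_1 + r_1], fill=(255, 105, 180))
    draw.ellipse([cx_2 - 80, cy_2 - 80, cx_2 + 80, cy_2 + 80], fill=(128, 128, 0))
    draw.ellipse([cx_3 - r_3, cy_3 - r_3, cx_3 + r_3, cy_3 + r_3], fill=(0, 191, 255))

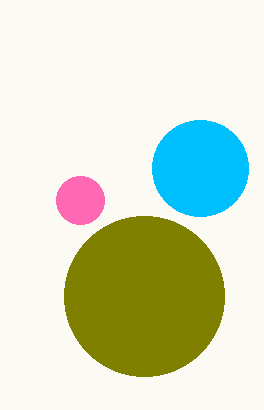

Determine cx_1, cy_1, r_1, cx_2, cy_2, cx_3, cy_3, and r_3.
cx_1 = 80
cy_1 = 200
r_1 = 24
cx_2 = 144
cy_2 = 296
cx_3 = 200
cy_3 = 168
r_3 = 48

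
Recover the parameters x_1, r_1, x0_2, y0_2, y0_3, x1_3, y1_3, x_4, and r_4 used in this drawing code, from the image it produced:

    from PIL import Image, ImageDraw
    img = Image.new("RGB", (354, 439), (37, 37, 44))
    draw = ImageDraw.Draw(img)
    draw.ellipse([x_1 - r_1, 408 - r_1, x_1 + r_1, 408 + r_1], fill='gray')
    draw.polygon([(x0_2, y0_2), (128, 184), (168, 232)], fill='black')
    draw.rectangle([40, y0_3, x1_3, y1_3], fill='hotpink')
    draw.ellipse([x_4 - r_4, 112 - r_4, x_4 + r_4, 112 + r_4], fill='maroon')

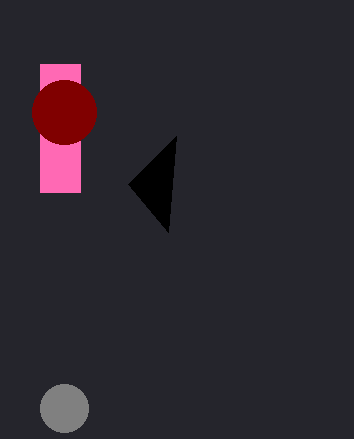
x_1 = 64, r_1 = 24, x0_2 = 176, y0_2 = 136, y0_3 = 64, x1_3 = 80, y1_3 = 192, x_4 = 64, r_4 = 32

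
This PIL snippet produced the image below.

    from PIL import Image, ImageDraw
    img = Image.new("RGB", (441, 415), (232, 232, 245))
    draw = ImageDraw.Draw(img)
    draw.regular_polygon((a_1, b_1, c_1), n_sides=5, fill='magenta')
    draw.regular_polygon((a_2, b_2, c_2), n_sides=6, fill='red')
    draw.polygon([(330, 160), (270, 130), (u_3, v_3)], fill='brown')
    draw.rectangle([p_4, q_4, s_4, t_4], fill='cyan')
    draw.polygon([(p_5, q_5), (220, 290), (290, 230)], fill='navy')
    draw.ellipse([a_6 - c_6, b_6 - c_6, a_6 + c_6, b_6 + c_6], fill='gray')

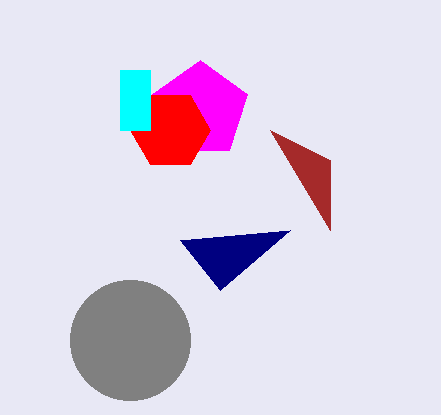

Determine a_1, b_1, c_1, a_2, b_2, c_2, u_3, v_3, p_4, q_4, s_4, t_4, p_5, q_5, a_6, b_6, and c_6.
a_1 = 200, b_1 = 110, c_1 = 50, a_2 = 170, b_2 = 130, c_2 = 40, u_3 = 330, v_3 = 230, p_4 = 120, q_4 = 70, s_4 = 150, t_4 = 130, p_5 = 180, q_5 = 240, a_6 = 130, b_6 = 340, c_6 = 60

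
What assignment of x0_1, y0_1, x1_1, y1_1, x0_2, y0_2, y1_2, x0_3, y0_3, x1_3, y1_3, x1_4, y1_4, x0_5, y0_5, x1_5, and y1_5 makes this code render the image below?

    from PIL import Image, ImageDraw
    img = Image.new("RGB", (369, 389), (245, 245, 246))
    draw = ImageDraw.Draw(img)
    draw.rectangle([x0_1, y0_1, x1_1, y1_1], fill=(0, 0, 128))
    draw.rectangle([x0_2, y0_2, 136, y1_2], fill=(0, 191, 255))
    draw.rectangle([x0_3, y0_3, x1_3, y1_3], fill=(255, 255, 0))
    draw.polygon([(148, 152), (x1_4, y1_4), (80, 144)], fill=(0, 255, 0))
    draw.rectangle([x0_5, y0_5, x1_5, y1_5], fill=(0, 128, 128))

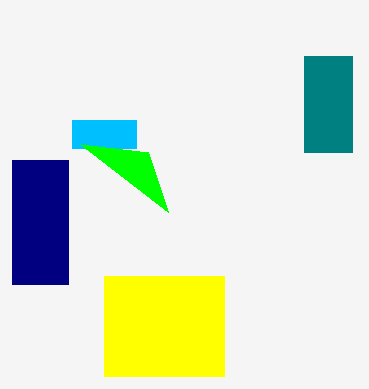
x0_1 = 12
y0_1 = 160
x1_1 = 68
y1_1 = 284
x0_2 = 72
y0_2 = 120
y1_2 = 148
x0_3 = 104
y0_3 = 276
x1_3 = 224
y1_3 = 376
x1_4 = 168
y1_4 = 212
x0_5 = 304
y0_5 = 56
x1_5 = 352
y1_5 = 152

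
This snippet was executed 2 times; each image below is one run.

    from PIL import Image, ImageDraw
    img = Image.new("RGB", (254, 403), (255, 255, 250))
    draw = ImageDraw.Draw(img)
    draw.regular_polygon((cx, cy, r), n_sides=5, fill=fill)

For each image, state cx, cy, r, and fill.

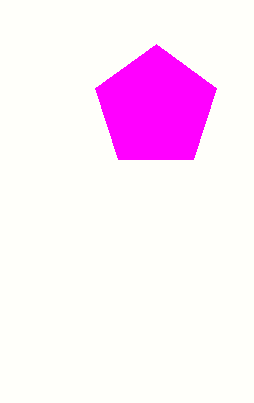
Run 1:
cx = 156, cy = 108, r = 64, fill = 'magenta'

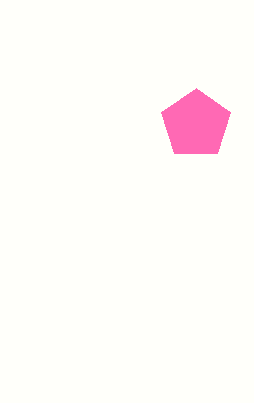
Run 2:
cx = 196
cy = 124
r = 36
fill = 'hotpink'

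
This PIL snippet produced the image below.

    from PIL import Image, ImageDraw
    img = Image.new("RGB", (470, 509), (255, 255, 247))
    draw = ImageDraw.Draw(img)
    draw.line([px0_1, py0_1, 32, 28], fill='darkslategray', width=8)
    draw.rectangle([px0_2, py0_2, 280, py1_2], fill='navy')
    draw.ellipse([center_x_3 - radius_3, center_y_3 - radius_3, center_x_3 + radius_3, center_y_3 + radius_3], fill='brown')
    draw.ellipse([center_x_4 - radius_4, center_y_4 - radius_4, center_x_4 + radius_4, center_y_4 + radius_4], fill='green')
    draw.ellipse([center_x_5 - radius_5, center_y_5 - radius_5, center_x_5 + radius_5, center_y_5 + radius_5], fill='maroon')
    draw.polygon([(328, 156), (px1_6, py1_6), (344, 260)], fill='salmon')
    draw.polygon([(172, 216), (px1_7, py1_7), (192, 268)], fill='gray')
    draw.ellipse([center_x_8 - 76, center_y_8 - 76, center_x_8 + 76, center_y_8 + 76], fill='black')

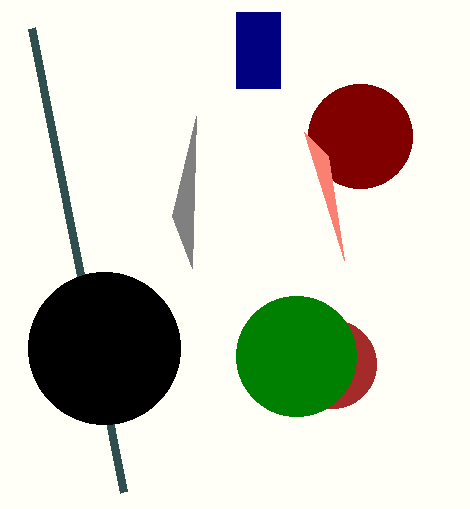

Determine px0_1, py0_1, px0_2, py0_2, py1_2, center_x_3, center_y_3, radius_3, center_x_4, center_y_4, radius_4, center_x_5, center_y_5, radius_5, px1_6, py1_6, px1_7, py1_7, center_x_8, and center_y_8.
px0_1 = 124; py0_1 = 492; px0_2 = 236; py0_2 = 12; py1_2 = 88; center_x_3 = 332; center_y_3 = 364; radius_3 = 44; center_x_4 = 296; center_y_4 = 356; radius_4 = 60; center_x_5 = 360; center_y_5 = 136; radius_5 = 52; px1_6 = 304; py1_6 = 132; px1_7 = 196; py1_7 = 116; center_x_8 = 104; center_y_8 = 348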